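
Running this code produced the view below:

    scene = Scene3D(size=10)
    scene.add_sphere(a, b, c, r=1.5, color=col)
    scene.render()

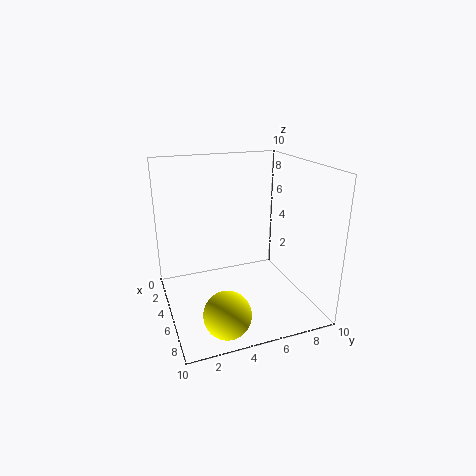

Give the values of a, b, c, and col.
a = 8.5; b = 3; c = 1.5; col = 'yellow'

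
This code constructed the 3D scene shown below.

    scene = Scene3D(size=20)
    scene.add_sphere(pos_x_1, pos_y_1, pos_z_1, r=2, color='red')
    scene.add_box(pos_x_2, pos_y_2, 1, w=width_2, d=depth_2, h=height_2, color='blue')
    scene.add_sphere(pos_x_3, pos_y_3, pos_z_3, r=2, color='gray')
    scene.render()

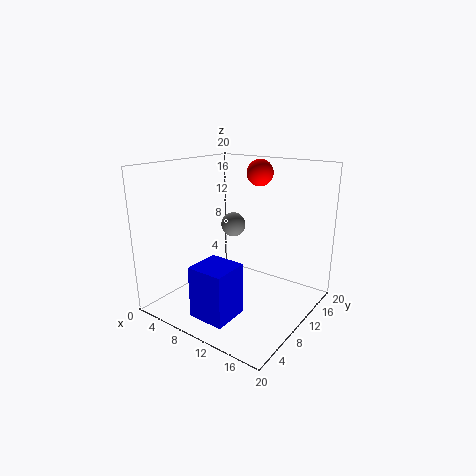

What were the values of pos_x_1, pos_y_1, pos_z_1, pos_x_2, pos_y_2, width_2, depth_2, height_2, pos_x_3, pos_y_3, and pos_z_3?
pos_x_1 = 9
pos_y_1 = 17
pos_z_1 = 18
pos_x_2 = 8
pos_y_2 = 2
width_2 = 5
depth_2 = 5
height_2 = 7
pos_x_3 = 4
pos_y_3 = 17
pos_z_3 = 9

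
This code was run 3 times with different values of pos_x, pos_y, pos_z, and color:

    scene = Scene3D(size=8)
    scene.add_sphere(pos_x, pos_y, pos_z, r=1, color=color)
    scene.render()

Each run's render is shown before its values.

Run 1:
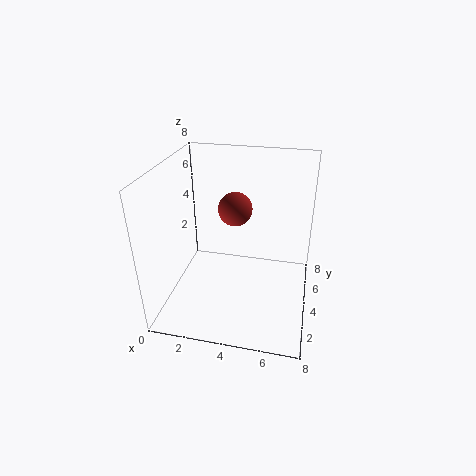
pos_x = 3.5, pos_y = 5.5, pos_z = 5, color = 'brown'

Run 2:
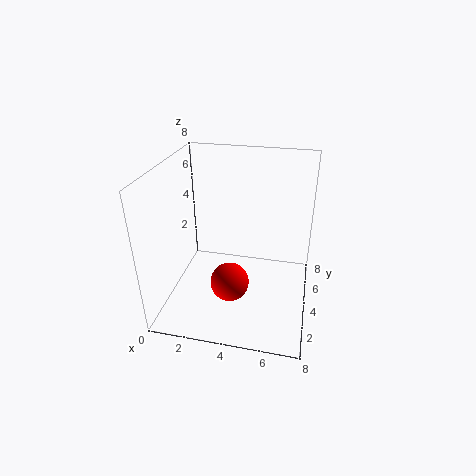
pos_x = 4, pos_y = 2, pos_z = 2.5, color = 'red'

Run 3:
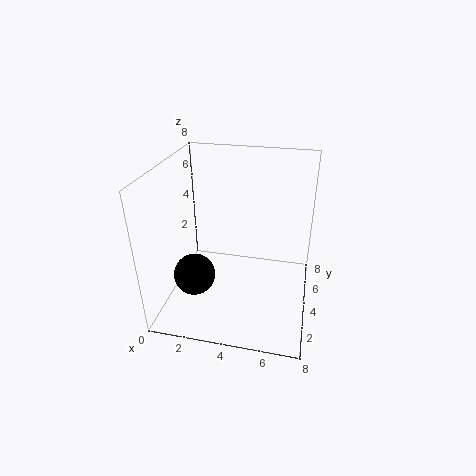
pos_x = 2.5, pos_y = 1, pos_z = 3.5, color = 'black'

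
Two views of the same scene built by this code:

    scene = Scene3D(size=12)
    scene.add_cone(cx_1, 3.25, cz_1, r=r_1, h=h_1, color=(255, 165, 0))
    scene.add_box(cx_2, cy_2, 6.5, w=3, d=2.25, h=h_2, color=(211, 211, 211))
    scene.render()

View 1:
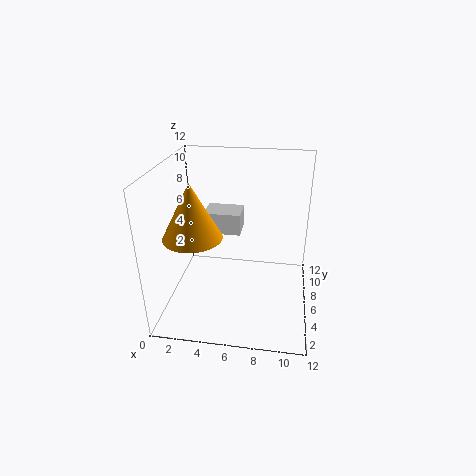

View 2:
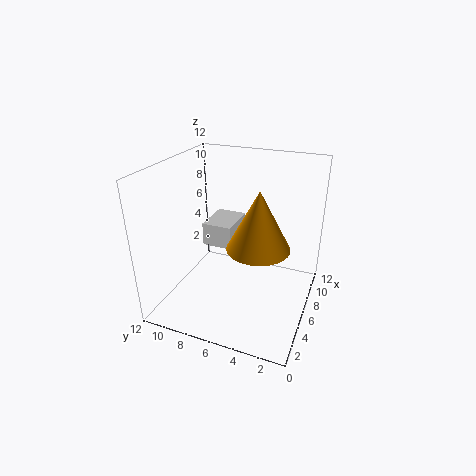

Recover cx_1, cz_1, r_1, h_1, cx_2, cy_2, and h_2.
cx_1 = 3
cz_1 = 7.25
r_1 = 2.25
h_1 = 4.25
cx_2 = 3.25
cy_2 = 5.5
h_2 = 1.75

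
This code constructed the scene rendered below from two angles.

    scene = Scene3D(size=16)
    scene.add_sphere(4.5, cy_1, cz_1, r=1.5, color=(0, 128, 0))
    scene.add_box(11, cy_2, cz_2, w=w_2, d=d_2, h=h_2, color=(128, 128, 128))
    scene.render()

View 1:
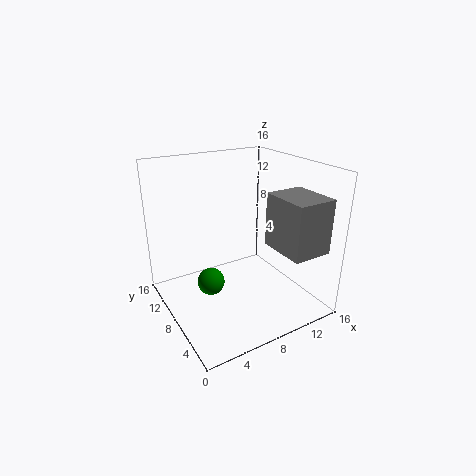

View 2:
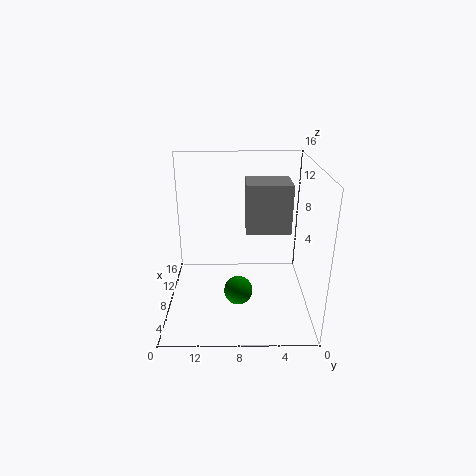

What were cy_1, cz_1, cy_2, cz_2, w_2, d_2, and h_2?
cy_1 = 8; cz_1 = 3.5; cy_2 = 1.5; cz_2 = 7; w_2 = 4.5; d_2 = 5.5; h_2 = 6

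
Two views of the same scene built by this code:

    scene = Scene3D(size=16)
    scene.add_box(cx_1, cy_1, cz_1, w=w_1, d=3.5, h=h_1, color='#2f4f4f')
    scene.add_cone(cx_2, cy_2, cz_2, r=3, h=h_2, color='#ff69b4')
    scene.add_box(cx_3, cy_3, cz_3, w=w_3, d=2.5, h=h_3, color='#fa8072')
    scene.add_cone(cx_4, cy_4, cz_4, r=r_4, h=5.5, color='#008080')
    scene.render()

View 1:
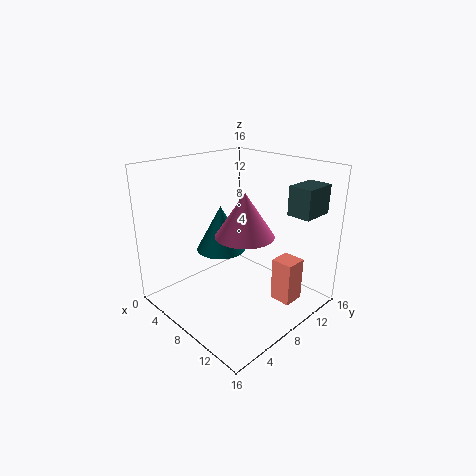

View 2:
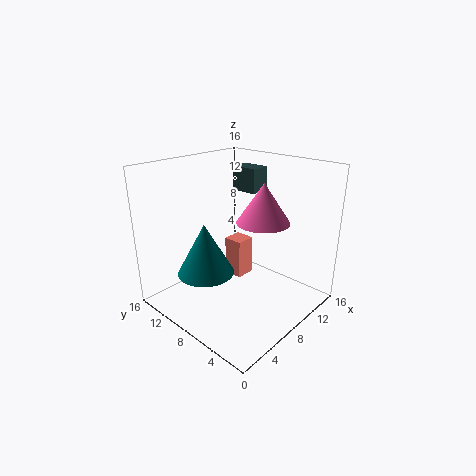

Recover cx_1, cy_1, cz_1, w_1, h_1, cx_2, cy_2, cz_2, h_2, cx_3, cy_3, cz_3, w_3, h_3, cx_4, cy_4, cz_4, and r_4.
cx_1 = 13, cy_1 = 10, cz_1 = 11.5, w_1 = 2.5, h_1 = 3, cx_2 = 10.5, cy_2 = 6.5, cz_2 = 9.5, h_2 = 4.5, cx_3 = 11, cy_3 = 10.5, cz_3 = 0.5, w_3 = 2.5, h_3 = 5, cx_4 = 4, cy_4 = 9, cz_4 = 5, r_4 = 3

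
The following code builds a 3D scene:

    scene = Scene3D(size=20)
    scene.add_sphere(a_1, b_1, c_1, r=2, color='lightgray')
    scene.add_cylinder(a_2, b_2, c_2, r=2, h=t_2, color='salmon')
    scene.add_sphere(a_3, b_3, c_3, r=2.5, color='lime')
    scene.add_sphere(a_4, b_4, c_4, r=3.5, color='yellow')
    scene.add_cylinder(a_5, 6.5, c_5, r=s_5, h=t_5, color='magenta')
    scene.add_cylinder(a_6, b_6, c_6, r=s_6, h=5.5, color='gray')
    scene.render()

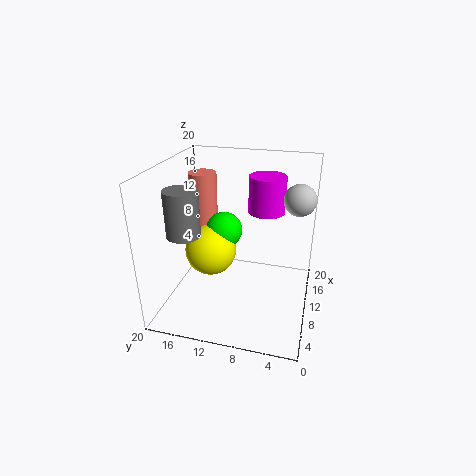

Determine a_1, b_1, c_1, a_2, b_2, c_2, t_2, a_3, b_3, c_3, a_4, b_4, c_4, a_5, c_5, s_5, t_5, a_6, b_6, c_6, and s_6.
a_1 = 9.5, b_1 = 2, c_1 = 16.5, a_2 = 13, b_2 = 16, c_2 = 9.5, t_2 = 8.5, a_3 = 10, b_3 = 12, c_3 = 11, a_4 = 8.5, b_4 = 13.5, c_4 = 8.5, a_5 = 12, c_5 = 13.5, s_5 = 2.5, t_5 = 5, a_6 = 2.5, b_6 = 14.5, c_6 = 13.5, s_6 = 2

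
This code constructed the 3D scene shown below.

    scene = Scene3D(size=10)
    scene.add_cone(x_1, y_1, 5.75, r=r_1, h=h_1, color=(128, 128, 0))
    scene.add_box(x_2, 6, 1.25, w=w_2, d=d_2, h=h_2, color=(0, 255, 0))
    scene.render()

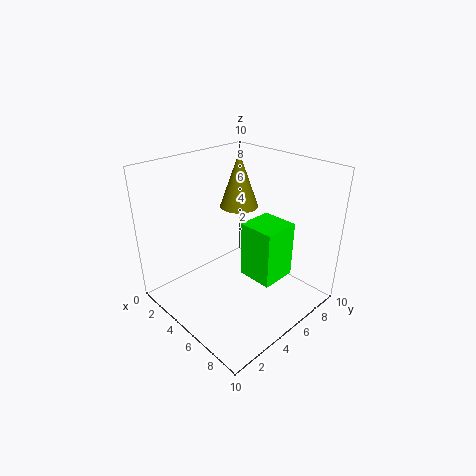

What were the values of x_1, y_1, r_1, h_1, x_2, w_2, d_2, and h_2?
x_1 = 2.25
y_1 = 7.75
r_1 = 1.5
h_1 = 4.25
x_2 = 4.25
w_2 = 2.75
d_2 = 2.75
h_2 = 4.25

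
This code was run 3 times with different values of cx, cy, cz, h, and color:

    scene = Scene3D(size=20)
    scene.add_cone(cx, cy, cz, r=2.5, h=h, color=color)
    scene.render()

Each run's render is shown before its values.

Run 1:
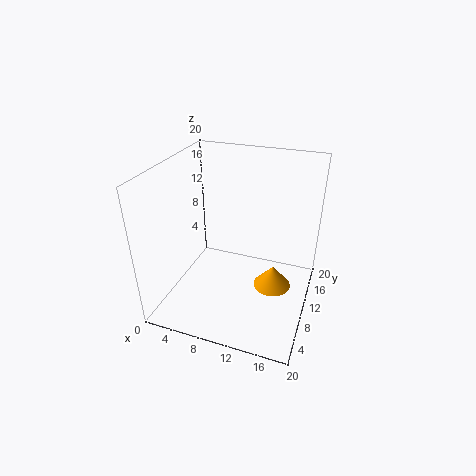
cx = 15.5; cy = 8.5; cz = 4.5; h = 3; color = 'orange'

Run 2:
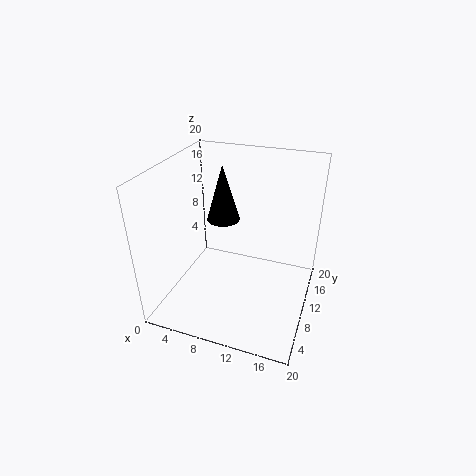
cx = 6; cy = 14.5; cz = 10; h = 8.5; color = 'black'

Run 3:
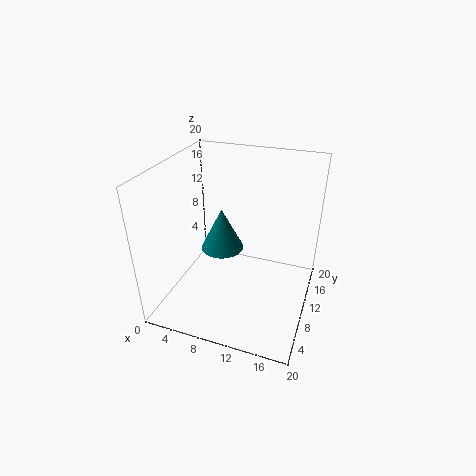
cx = 10; cy = 4.5; cz = 12; h = 5; color = 'teal'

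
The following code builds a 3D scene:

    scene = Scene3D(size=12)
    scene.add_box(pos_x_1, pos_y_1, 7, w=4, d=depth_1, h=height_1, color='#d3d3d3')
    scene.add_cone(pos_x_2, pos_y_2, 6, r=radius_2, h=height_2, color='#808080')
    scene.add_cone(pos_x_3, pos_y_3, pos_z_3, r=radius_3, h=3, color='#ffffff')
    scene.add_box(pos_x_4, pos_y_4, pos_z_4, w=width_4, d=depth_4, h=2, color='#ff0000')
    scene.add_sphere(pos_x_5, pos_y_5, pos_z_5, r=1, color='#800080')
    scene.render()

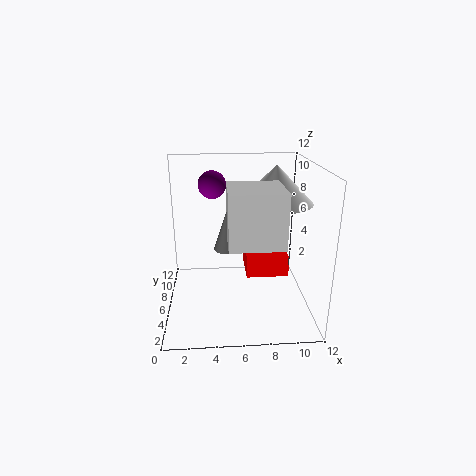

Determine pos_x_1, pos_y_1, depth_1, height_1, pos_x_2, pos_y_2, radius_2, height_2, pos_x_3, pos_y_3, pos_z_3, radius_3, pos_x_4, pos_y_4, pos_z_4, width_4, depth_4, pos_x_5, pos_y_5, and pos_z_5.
pos_x_1 = 5; pos_y_1 = 1; depth_1 = 4; height_1 = 4; pos_x_2 = 5; pos_y_2 = 4; radius_2 = 1; height_2 = 3; pos_x_3 = 9; pos_y_3 = 6; pos_z_3 = 9; radius_3 = 3; pos_x_4 = 7; pos_y_4 = 8; pos_z_4 = 1; width_4 = 4; depth_4 = 4; pos_x_5 = 4; pos_y_5 = 4; pos_z_5 = 11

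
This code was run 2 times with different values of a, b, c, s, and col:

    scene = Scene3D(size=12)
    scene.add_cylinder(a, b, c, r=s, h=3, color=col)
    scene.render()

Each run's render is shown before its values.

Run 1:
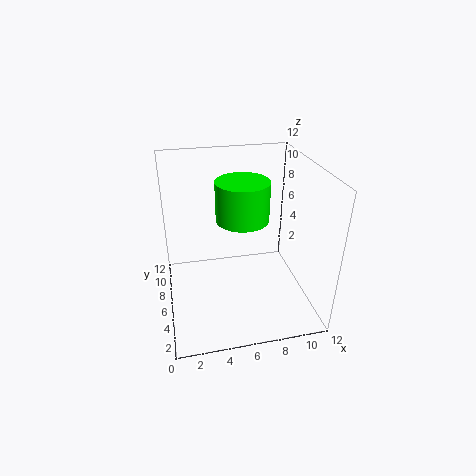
a = 6
b = 4.5
c = 8.5
s = 2
col = 'lime'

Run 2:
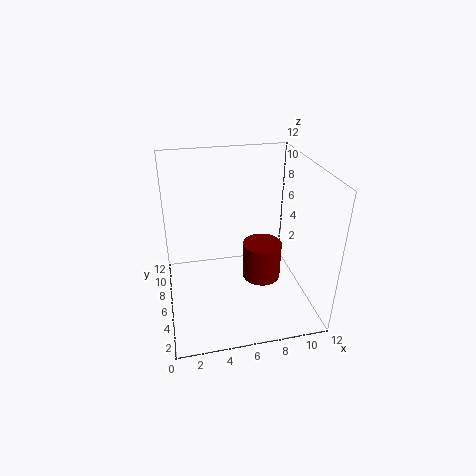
a = 7.5
b = 4
c = 3.5
s = 1.5
col = 'maroon'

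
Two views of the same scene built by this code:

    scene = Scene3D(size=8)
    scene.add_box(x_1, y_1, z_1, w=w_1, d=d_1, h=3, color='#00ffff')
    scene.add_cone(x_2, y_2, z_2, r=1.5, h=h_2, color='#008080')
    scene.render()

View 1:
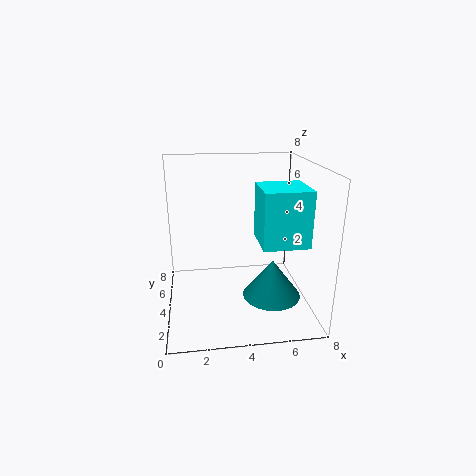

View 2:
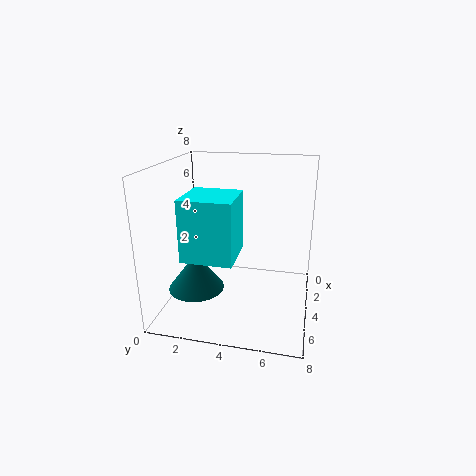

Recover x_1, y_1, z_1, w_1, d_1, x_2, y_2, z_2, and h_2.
x_1 = 5
y_1 = 2
z_1 = 4
w_1 = 2.5
d_1 = 2.5
x_2 = 5.5
y_2 = 2
z_2 = 1.5
h_2 = 2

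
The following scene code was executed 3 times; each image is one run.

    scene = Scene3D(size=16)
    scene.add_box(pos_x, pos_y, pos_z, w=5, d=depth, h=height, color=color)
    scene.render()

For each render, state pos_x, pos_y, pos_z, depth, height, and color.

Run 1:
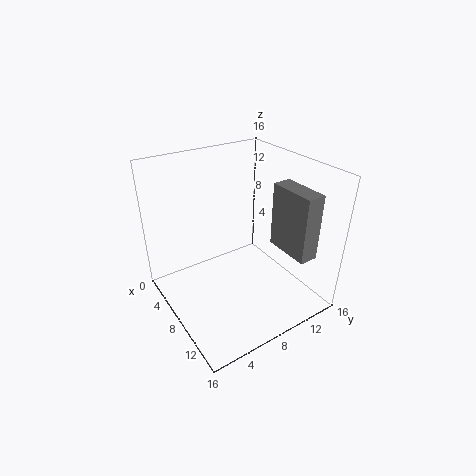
pos_x = 10, pos_y = 11, pos_z = 7.5, depth = 2, height = 7, color = 'gray'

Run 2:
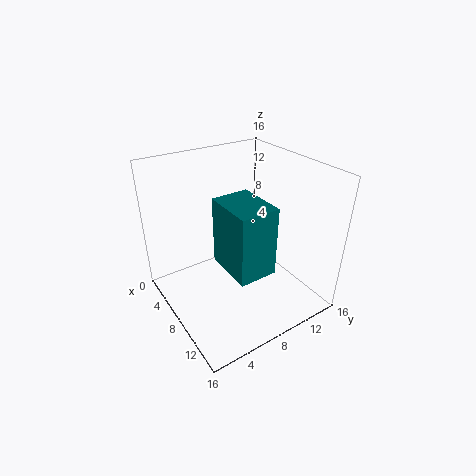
pos_x = 9.75, pos_y = 4, pos_z = 7.75, depth = 3.75, height = 6.75, color = 'teal'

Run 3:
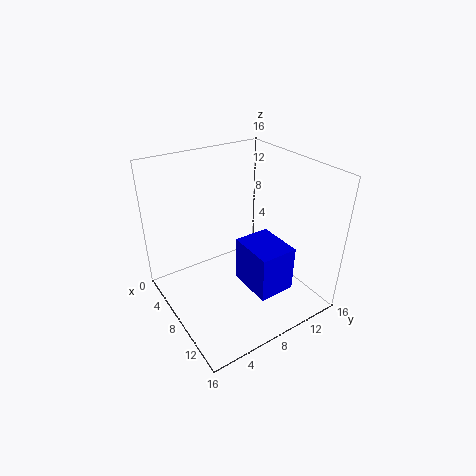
pos_x = 8.75, pos_y = 7.25, pos_z = 3.5, depth = 4, height = 5, color = 'blue'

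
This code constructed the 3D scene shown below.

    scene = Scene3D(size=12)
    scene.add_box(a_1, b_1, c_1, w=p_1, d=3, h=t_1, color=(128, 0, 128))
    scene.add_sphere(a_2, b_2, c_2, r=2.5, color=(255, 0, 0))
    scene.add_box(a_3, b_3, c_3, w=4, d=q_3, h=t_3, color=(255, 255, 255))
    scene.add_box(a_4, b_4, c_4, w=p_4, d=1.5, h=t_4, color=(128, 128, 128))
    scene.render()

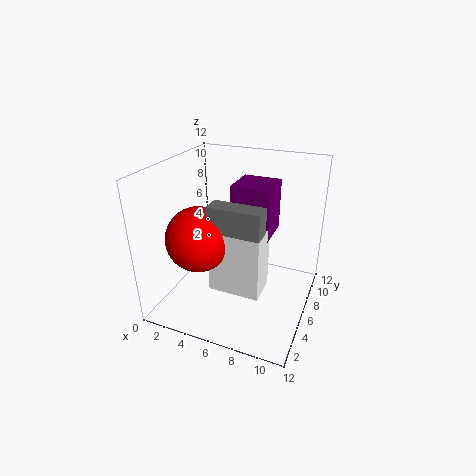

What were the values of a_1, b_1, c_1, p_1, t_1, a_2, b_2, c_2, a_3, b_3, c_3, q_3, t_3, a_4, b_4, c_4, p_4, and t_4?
a_1 = 6; b_1 = 4.5; c_1 = 7; p_1 = 3; t_1 = 4; a_2 = 4; b_2 = 3; c_2 = 7; a_3 = 5; b_3 = 2.5; c_3 = 3; q_3 = 2.5; t_3 = 5; a_4 = 5; b_4 = 2.5; c_4 = 8; p_4 = 4; t_4 = 2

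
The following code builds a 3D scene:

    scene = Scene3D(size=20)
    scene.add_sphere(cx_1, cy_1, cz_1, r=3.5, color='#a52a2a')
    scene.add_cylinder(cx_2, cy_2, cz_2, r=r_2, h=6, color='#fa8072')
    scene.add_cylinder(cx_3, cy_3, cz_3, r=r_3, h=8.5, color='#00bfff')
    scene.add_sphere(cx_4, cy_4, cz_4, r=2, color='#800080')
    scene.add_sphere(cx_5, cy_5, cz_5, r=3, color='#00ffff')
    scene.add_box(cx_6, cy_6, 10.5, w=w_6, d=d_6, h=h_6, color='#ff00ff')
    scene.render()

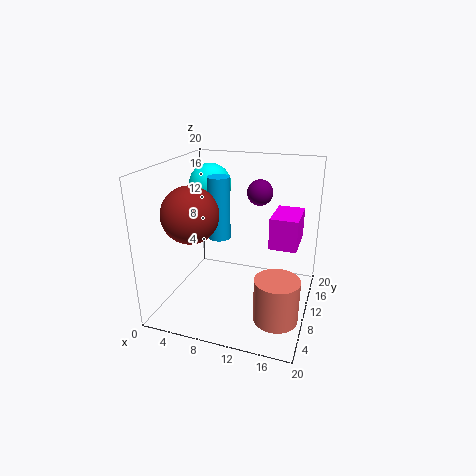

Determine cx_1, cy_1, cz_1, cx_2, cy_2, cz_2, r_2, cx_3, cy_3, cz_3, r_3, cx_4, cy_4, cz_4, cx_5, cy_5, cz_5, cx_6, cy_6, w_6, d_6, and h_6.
cx_1 = 6; cy_1 = 4; cz_1 = 15; cx_2 = 16.5; cy_2 = 6.5; cz_2 = 0.5; r_2 = 3; cx_3 = 7.5; cy_3 = 9.5; cz_3 = 10; r_3 = 1.5; cx_4 = 11; cy_4 = 17.5; cz_4 = 14.5; cx_5 = 5; cy_5 = 12.5; cz_5 = 16.5; cx_6 = 15; cy_6 = 7; w_6 = 3.5; d_6 = 5.5; h_6 = 4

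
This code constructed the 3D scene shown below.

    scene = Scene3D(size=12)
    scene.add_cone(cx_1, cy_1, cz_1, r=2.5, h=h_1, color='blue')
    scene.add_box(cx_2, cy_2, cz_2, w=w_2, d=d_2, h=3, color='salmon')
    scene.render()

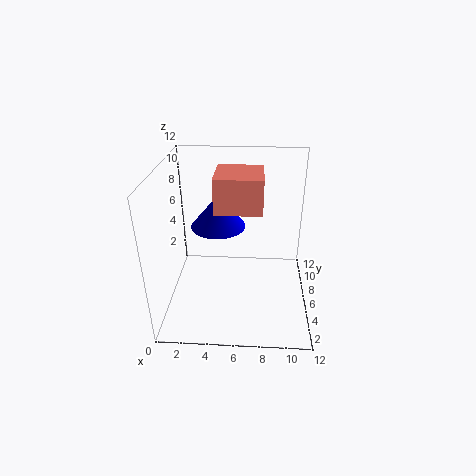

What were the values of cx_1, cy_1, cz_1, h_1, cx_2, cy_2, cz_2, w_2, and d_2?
cx_1 = 4; cy_1 = 9; cz_1 = 5.5; h_1 = 3; cx_2 = 4; cy_2 = 6; cz_2 = 8; w_2 = 4; d_2 = 4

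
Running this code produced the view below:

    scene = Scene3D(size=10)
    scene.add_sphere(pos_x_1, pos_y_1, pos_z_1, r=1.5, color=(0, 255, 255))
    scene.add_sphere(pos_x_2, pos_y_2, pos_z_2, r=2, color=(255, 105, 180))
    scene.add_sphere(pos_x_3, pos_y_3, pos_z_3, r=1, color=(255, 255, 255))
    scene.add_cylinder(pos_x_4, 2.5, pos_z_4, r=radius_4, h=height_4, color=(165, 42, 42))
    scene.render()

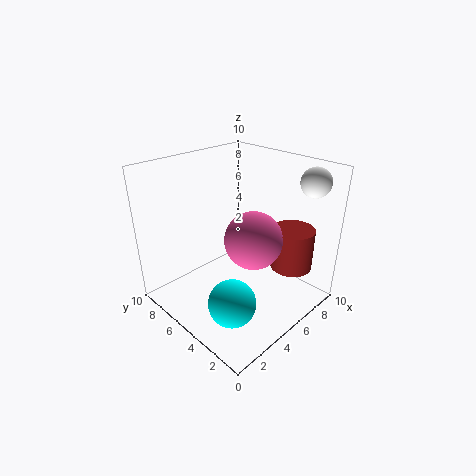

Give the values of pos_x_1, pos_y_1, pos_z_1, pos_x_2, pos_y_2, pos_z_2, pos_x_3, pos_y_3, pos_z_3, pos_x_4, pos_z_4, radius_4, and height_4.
pos_x_1 = 2
pos_y_1 = 2.5
pos_z_1 = 2.5
pos_x_2 = 5.5
pos_y_2 = 4
pos_z_2 = 5
pos_x_3 = 8.5
pos_y_3 = 1.5
pos_z_3 = 9
pos_x_4 = 8
pos_z_4 = 2.5
radius_4 = 1.5
height_4 = 3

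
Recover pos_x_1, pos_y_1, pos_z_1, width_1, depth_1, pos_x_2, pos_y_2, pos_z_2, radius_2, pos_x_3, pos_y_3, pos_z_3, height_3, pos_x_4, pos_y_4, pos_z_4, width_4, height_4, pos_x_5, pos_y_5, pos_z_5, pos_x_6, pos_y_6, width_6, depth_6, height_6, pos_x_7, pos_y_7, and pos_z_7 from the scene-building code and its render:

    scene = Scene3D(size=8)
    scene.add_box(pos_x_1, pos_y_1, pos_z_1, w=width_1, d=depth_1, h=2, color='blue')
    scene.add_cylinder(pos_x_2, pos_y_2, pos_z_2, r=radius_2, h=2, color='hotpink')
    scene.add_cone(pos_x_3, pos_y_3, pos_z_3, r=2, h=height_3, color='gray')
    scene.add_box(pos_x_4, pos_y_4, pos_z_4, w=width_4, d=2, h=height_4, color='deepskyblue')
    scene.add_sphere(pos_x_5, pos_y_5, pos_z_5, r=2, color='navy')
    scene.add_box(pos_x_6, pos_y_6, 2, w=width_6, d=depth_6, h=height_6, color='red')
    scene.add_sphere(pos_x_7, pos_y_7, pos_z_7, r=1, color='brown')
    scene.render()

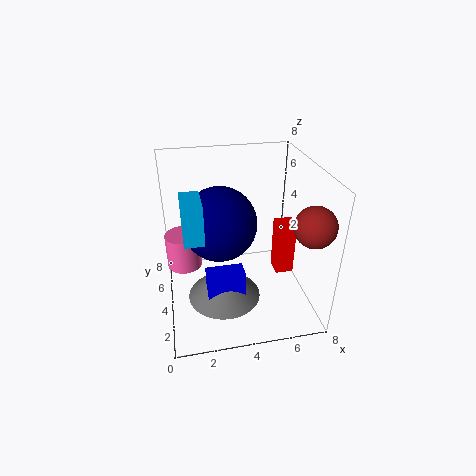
pos_x_1 = 2, pos_y_1 = 2, pos_z_1 = 1, width_1 = 2, depth_1 = 1, pos_x_2 = 1, pos_y_2 = 5, pos_z_2 = 2, radius_2 = 1, pos_x_3 = 3, pos_y_3 = 3, pos_z_3 = 1, height_3 = 2, pos_x_4 = 1, pos_y_4 = 2, pos_z_4 = 5, width_4 = 1, height_4 = 2, pos_x_5 = 3, pos_y_5 = 4, pos_z_5 = 5, pos_x_6 = 6, pos_y_6 = 3, width_6 = 1, depth_6 = 1, height_6 = 3, pos_x_7 = 7, pos_y_7 = 1, pos_z_7 = 6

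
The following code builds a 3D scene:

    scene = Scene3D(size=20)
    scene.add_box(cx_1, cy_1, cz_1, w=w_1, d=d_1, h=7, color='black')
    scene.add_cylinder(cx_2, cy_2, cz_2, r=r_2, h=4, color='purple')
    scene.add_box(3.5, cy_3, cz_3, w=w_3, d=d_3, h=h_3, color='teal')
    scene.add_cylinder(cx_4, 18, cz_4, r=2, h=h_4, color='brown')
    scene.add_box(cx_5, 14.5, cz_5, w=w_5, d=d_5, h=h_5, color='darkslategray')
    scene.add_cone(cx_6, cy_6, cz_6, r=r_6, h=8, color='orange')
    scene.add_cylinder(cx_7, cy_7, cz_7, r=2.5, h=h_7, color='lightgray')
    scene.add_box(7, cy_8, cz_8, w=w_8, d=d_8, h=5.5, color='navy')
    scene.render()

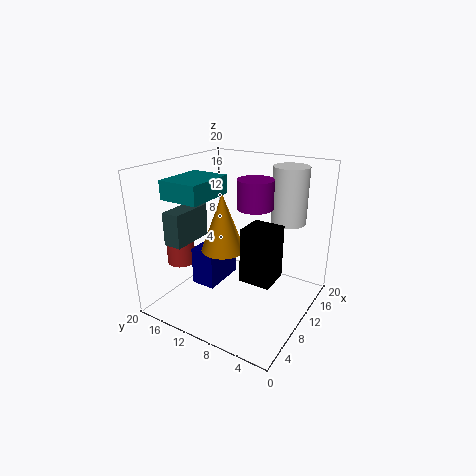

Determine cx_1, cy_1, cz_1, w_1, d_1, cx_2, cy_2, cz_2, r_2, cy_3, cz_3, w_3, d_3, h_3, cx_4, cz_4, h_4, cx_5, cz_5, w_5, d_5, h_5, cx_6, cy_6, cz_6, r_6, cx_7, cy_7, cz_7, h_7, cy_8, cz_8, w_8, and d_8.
cx_1 = 5.5, cy_1 = 3, cz_1 = 6.5, w_1 = 4, d_1 = 4, cx_2 = 12, cy_2 = 8.5, cz_2 = 14, r_2 = 2.5, cy_3 = 12, cz_3 = 16, w_3 = 7, d_3 = 5.5, h_3 = 2.5, cx_4 = 7, cz_4 = 5.5, h_4 = 5.5, cx_5 = 3, cz_5 = 10, w_5 = 6, d_5 = 2.5, h_5 = 4.5, cx_6 = 8.5, cy_6 = 11.5, cz_6 = 8.5, r_6 = 3, cx_7 = 15.5, cy_7 = 5, cz_7 = 11.5, h_7 = 8, cy_8 = 12.5, cz_8 = 2.5, w_8 = 6.5, d_8 = 3.5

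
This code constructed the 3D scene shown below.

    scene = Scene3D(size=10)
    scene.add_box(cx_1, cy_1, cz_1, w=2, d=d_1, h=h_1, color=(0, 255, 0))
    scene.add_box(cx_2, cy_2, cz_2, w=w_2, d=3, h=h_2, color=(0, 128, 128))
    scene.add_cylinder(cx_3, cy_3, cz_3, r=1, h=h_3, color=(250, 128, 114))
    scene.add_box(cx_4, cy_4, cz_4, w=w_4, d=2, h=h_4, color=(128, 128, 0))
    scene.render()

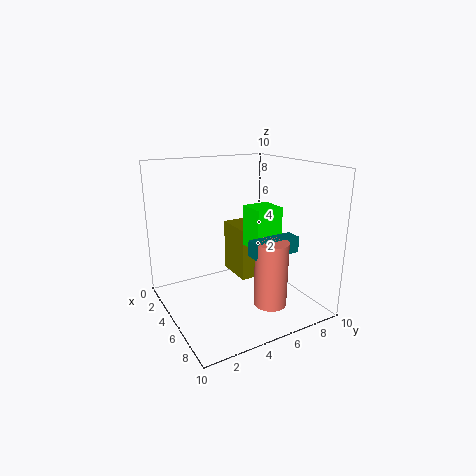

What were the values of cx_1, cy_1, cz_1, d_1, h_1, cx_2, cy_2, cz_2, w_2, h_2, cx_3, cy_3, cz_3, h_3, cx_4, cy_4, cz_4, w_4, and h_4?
cx_1 = 4; cy_1 = 6; cz_1 = 4; d_1 = 2; h_1 = 3; cx_2 = 8; cy_2 = 4; cz_2 = 5; w_2 = 1; h_2 = 1; cx_3 = 9; cy_3 = 5; cz_3 = 2; h_3 = 4; cx_4 = 1; cy_4 = 6; cz_4 = 1; w_4 = 3; h_4 = 4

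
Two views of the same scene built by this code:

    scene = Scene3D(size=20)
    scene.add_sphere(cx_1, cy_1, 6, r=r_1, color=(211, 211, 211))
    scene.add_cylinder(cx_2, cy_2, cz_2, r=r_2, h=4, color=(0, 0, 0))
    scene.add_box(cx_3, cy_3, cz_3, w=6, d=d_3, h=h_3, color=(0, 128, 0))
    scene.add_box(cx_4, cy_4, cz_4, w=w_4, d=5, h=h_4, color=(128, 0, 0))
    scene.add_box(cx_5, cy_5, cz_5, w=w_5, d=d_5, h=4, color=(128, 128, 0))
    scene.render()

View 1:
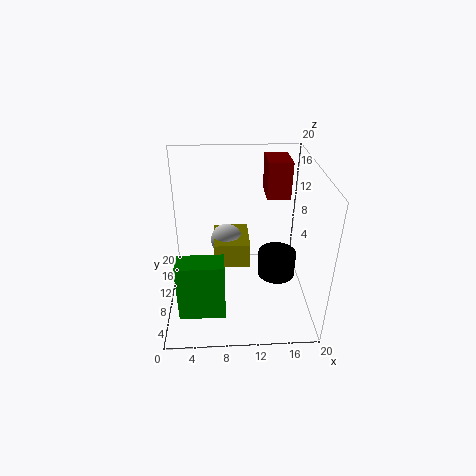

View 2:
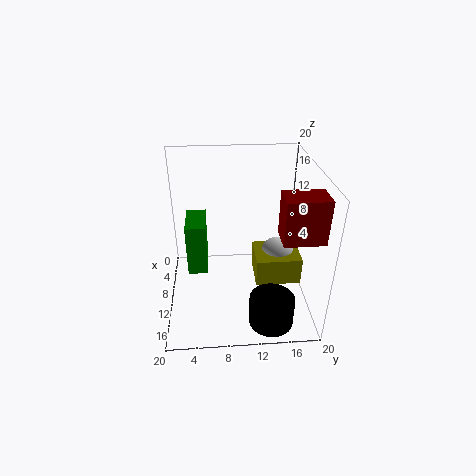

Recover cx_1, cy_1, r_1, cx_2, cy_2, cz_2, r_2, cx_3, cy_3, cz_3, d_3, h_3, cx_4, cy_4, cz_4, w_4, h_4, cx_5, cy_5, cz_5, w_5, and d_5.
cx_1 = 8.5, cy_1 = 16, r_1 = 2.5, cx_2 = 16.5, cy_2 = 14, cz_2 = 0.5, r_2 = 3, cx_3 = 2, cy_3 = 2.5, cz_3 = 2.5, d_3 = 3, h_3 = 8, cx_4 = 14.5, cy_4 = 14.5, cz_4 = 13.5, w_4 = 3.5, h_4 = 5.5, cx_5 = 6.5, cy_5 = 12.5, cz_5 = 3, w_5 = 5.5, d_5 = 6.5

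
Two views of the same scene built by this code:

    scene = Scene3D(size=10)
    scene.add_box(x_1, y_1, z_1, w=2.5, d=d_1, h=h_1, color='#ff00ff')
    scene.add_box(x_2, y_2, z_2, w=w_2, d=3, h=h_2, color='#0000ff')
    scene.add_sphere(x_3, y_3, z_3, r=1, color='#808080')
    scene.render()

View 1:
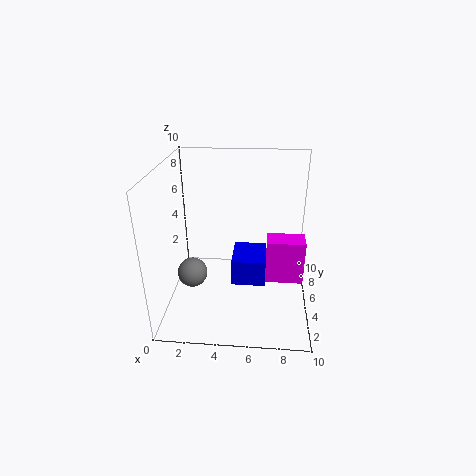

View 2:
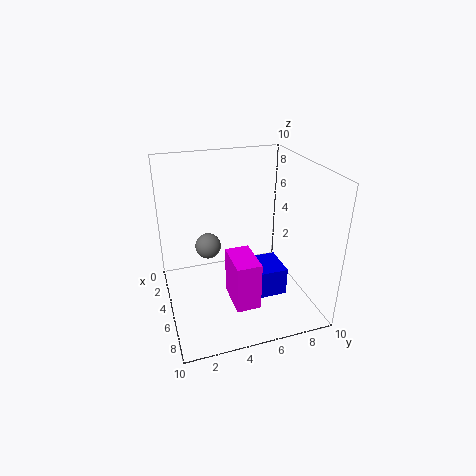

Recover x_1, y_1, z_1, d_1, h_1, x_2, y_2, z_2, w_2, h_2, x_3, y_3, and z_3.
x_1 = 7
y_1 = 3.5
z_1 = 2.5
d_1 = 1.5
h_1 = 3
x_2 = 4.5
y_2 = 5
z_2 = 1
w_2 = 2.5
h_2 = 2
x_3 = 2
y_3 = 3.5
z_3 = 3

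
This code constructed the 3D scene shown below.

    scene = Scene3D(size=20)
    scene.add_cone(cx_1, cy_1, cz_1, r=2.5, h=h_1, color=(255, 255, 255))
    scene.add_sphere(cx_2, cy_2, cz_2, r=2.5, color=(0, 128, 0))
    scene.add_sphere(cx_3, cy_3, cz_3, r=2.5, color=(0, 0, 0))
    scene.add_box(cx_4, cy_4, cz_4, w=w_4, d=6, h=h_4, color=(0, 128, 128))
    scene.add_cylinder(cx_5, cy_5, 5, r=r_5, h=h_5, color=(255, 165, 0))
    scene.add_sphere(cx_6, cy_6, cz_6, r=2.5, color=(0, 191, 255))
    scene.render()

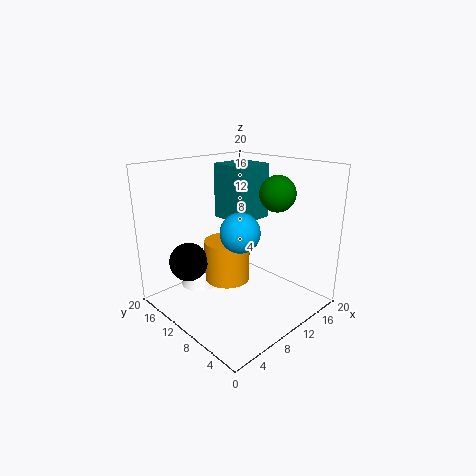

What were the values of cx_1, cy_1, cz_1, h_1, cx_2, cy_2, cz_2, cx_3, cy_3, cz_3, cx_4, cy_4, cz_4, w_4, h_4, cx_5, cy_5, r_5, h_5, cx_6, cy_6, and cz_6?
cx_1 = 5
cy_1 = 12.5
cz_1 = 4
h_1 = 4
cx_2 = 14.5
cy_2 = 7
cz_2 = 16
cx_3 = 3
cy_3 = 12
cz_3 = 8
cx_4 = 13
cy_4 = 12.5
cz_4 = 10.5
w_4 = 6
h_4 = 8.5
cx_5 = 7.5
cy_5 = 9.5
r_5 = 3
h_5 = 5.5
cx_6 = 7
cy_6 = 6.5
cz_6 = 12.5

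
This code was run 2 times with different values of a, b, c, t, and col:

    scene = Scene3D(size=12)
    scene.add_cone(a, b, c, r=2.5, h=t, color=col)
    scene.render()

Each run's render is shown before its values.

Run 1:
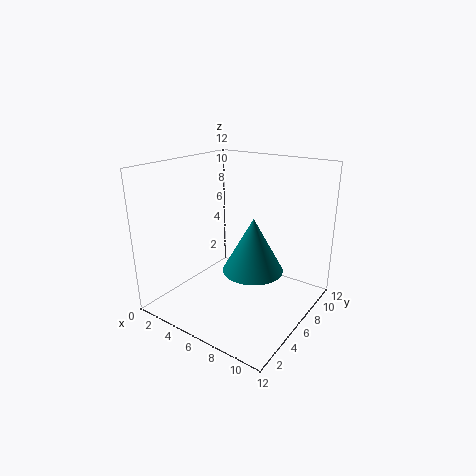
a = 7.5
b = 6
c = 3.5
t = 4.5
col = 'teal'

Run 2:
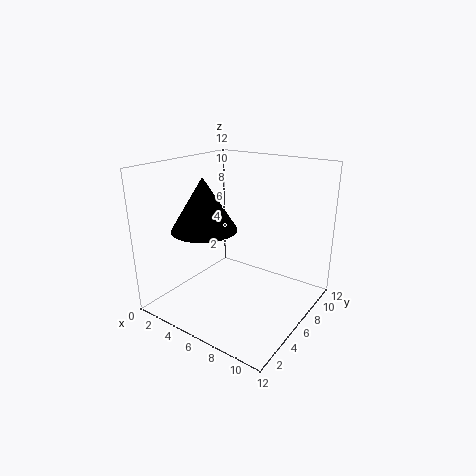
a = 5
b = 3
c = 7.5
t = 4
col = 'black'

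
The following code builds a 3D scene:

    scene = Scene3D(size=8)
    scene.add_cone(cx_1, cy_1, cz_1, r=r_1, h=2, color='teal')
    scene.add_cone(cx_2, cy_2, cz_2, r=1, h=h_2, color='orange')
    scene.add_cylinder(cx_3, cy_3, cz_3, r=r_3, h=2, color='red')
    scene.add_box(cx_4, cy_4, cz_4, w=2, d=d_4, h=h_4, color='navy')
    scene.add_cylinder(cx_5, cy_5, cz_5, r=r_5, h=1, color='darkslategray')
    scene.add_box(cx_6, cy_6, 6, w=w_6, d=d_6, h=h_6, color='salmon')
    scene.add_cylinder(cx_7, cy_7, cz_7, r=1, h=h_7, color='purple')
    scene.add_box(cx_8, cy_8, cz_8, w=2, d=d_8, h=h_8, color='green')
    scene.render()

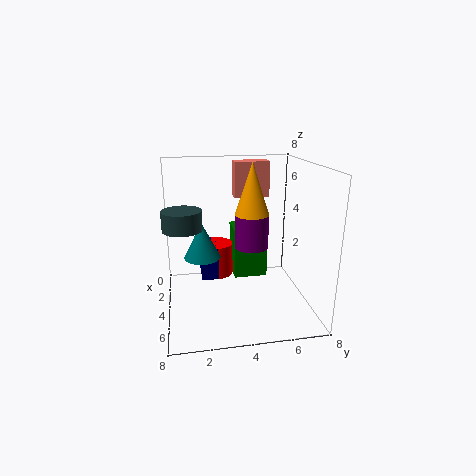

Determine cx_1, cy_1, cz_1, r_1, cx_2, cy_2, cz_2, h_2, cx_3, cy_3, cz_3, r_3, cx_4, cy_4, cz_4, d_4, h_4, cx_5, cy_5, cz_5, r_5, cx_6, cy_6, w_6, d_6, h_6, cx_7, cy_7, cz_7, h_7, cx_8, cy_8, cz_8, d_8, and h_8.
cx_1 = 4, cy_1 = 2, cz_1 = 3, r_1 = 1, cx_2 = 3, cy_2 = 5, cz_2 = 5, h_2 = 3, cx_3 = 2, cy_3 = 3, cz_3 = 1, r_3 = 1, cx_4 = 1, cy_4 = 2, cz_4 = 1, d_4 = 1, h_4 = 2, cx_5 = 5, cy_5 = 1, cz_5 = 5, r_5 = 1, cx_6 = 2, cy_6 = 4, w_6 = 1, d_6 = 2, h_6 = 2, cx_7 = 3, cy_7 = 5, cz_7 = 3, h_7 = 2, cx_8 = 1, cy_8 = 4, cz_8 = 1, d_8 = 2, h_8 = 3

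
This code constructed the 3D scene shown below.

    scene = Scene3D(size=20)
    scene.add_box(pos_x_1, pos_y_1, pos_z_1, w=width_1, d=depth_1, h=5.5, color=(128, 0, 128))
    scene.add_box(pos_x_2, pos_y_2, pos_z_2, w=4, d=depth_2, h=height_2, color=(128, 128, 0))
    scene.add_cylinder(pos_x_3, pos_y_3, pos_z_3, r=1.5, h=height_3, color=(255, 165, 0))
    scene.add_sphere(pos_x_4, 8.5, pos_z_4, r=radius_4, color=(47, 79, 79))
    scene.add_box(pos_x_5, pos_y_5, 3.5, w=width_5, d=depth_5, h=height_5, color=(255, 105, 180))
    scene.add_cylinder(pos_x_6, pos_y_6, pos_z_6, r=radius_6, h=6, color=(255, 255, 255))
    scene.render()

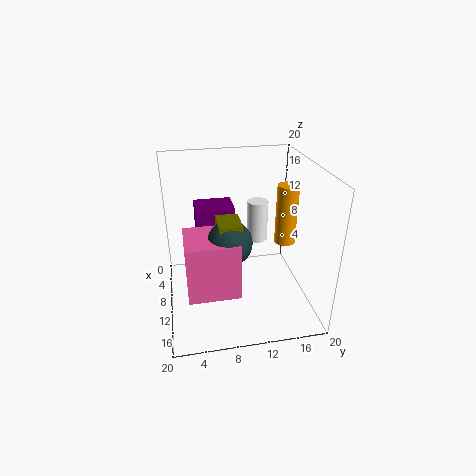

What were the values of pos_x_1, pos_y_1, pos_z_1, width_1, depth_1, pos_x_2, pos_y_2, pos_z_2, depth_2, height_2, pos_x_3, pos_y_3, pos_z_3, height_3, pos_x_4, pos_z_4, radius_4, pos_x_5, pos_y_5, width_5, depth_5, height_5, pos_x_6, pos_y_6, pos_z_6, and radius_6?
pos_x_1 = 3.5; pos_y_1 = 4.5; pos_z_1 = 8; width_1 = 4.5; depth_1 = 5.5; pos_x_2 = 9.5; pos_y_2 = 7; pos_z_2 = 8.5; depth_2 = 3; height_2 = 5; pos_x_3 = 9.5; pos_y_3 = 17; pos_z_3 = 8.5; height_3 = 8.5; pos_x_4 = 12; pos_z_4 = 10.5; radius_4 = 3; pos_x_5 = 8.5; pos_y_5 = 2.5; width_5 = 6.5; depth_5 = 7; height_5 = 8; pos_x_6 = 7; pos_y_6 = 13.5; pos_z_6 = 8; radius_6 = 1.5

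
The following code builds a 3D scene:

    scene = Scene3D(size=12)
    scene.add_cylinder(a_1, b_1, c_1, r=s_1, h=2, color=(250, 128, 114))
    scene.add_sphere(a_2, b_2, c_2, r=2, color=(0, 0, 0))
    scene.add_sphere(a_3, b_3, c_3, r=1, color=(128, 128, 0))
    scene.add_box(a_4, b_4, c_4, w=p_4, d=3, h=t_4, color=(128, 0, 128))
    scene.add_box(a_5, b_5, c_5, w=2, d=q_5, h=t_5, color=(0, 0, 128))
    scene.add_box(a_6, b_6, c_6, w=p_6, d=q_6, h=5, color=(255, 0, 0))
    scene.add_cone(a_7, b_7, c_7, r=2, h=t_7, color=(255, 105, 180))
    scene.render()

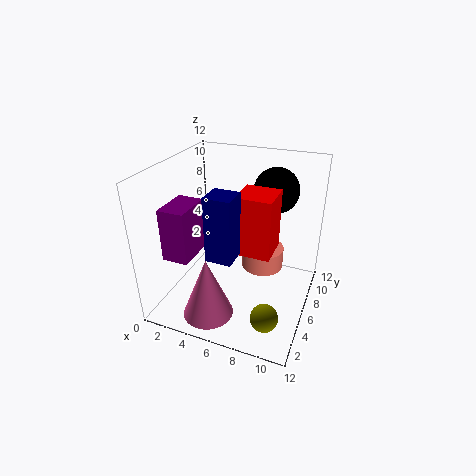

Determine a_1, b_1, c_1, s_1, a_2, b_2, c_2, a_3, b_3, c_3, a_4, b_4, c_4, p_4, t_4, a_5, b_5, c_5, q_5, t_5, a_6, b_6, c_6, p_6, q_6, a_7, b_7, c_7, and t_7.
a_1 = 7
b_1 = 10
c_1 = 1
s_1 = 2
a_2 = 8
b_2 = 10
c_2 = 9
a_3 = 10
b_3 = 1
c_3 = 3
a_4 = 2
b_4 = 1
c_4 = 6
p_4 = 2
t_4 = 4
a_5 = 5
b_5 = 2
c_5 = 6
q_5 = 2
t_5 = 5
a_6 = 6
b_6 = 5
c_6 = 5
p_6 = 3
q_6 = 3
a_7 = 5
b_7 = 2
c_7 = 1
t_7 = 5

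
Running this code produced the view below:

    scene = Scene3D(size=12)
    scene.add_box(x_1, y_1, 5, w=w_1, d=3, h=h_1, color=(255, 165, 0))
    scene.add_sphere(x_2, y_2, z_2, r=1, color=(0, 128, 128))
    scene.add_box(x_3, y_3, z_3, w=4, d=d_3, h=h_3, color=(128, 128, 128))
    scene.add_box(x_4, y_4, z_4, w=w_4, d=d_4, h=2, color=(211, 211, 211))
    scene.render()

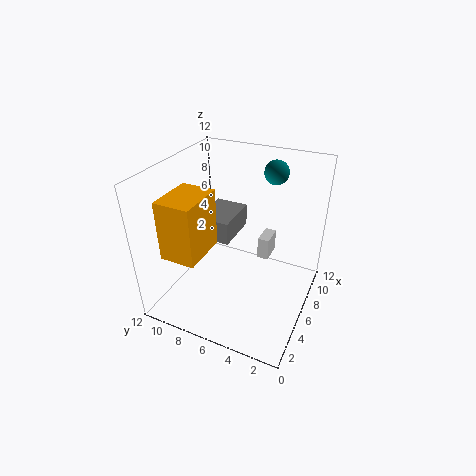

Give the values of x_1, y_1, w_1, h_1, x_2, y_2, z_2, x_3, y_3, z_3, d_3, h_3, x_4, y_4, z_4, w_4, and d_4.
x_1 = 2, y_1 = 8, w_1 = 4, h_1 = 5, x_2 = 9, y_2 = 4, z_2 = 11, x_3 = 6, y_3 = 7, z_3 = 5, d_3 = 3, h_3 = 2, x_4 = 8, y_4 = 4, z_4 = 3, w_4 = 2, d_4 = 1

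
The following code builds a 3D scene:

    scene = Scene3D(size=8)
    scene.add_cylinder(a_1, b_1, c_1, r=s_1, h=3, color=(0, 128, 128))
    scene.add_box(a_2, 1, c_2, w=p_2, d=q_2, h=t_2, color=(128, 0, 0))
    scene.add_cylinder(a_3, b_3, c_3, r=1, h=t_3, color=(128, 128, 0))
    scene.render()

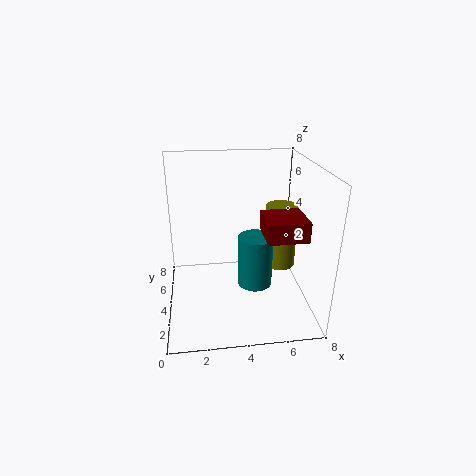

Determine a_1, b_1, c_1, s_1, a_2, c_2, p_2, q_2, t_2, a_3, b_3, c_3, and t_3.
a_1 = 5; b_1 = 4; c_1 = 1; s_1 = 1; a_2 = 5; c_2 = 5; p_2 = 2; q_2 = 2; t_2 = 1; a_3 = 7; b_3 = 6; c_3 = 1; t_3 = 4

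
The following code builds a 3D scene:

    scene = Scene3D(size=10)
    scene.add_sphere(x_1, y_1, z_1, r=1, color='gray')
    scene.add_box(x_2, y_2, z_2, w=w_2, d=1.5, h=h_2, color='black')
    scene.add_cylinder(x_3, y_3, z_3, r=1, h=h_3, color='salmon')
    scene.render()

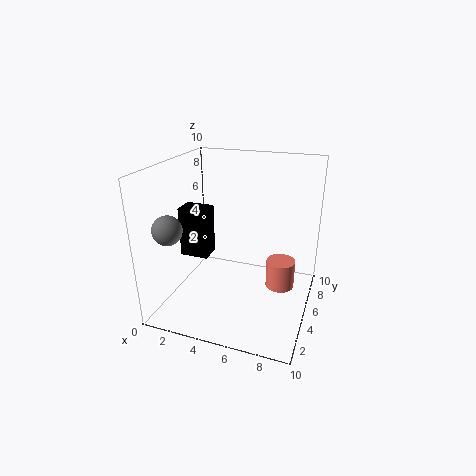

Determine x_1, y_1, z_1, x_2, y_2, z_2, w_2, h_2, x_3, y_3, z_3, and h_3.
x_1 = 1; y_1 = 2.5; z_1 = 6; x_2 = 1; y_2 = 4; z_2 = 3.5; w_2 = 2; h_2 = 3.5; x_3 = 8; y_3 = 5.5; z_3 = 1.5; h_3 = 2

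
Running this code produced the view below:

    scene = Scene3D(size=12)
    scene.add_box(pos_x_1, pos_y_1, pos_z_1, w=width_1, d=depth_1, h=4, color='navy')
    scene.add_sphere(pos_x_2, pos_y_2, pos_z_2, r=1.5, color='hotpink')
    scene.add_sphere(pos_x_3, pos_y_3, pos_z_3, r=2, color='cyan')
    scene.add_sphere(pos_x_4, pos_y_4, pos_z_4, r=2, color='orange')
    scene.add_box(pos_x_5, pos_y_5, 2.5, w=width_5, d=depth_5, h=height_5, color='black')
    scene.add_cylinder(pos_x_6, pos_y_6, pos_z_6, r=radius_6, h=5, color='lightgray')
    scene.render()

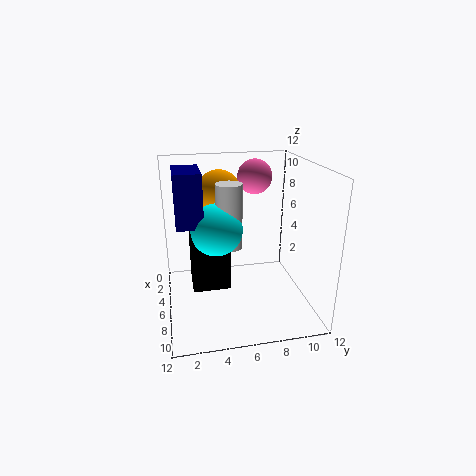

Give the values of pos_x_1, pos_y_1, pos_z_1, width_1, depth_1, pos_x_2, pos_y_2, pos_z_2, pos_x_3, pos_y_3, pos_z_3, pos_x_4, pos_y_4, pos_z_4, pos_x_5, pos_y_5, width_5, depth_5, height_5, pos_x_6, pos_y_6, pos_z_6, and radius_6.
pos_x_1 = 5
pos_y_1 = 1
pos_z_1 = 8
width_1 = 3.5
depth_1 = 2
pos_x_2 = 3.5
pos_y_2 = 8
pos_z_2 = 10.5
pos_x_3 = 7.5
pos_y_3 = 4
pos_z_3 = 7.5
pos_x_4 = 2.5
pos_y_4 = 5
pos_z_4 = 9
pos_x_5 = 5.5
pos_y_5 = 2
width_5 = 2.5
depth_5 = 3
height_5 = 5
pos_x_6 = 7.5
pos_y_6 = 5
pos_z_6 = 6
radius_6 = 1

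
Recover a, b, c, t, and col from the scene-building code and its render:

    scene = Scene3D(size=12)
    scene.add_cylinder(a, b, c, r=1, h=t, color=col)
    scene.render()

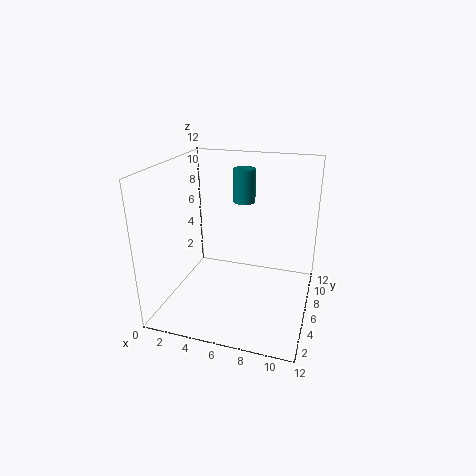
a = 5.5, b = 9.5, c = 8, t = 3, col = 'teal'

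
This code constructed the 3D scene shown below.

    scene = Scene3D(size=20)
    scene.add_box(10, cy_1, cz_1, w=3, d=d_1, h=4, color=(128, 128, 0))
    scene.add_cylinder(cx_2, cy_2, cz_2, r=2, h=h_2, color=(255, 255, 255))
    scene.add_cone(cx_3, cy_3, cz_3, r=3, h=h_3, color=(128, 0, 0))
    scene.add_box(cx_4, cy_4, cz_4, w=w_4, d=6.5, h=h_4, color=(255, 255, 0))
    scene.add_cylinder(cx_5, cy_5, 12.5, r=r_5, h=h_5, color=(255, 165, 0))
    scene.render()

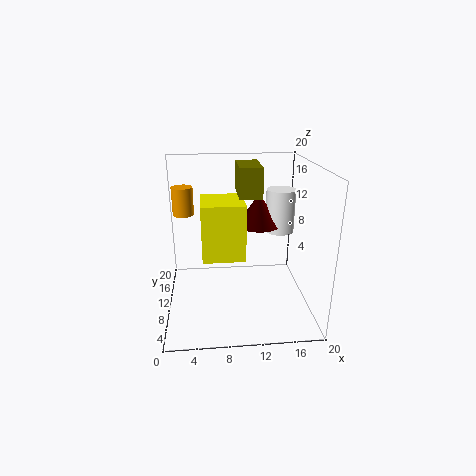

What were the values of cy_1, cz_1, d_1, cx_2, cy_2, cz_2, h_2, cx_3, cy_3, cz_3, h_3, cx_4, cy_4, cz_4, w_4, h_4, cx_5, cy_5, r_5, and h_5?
cy_1 = 8; cz_1 = 16; d_1 = 6; cx_2 = 16; cy_2 = 11; cz_2 = 10.5; h_2 = 6; cx_3 = 13; cy_3 = 11; cz_3 = 11.5; h_3 = 4.5; cx_4 = 5; cy_4 = 8.5; cz_4 = 7; w_4 = 6; h_4 = 8; cx_5 = 2.5; cy_5 = 13.5; r_5 = 1.5; h_5 = 4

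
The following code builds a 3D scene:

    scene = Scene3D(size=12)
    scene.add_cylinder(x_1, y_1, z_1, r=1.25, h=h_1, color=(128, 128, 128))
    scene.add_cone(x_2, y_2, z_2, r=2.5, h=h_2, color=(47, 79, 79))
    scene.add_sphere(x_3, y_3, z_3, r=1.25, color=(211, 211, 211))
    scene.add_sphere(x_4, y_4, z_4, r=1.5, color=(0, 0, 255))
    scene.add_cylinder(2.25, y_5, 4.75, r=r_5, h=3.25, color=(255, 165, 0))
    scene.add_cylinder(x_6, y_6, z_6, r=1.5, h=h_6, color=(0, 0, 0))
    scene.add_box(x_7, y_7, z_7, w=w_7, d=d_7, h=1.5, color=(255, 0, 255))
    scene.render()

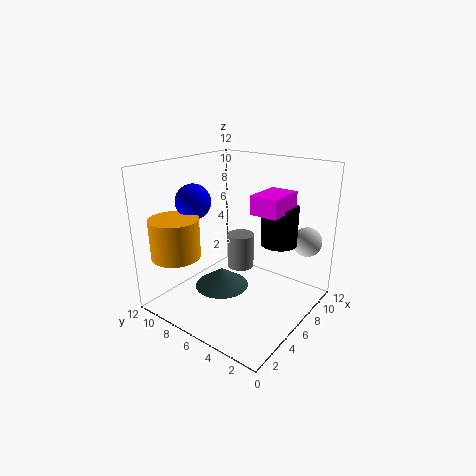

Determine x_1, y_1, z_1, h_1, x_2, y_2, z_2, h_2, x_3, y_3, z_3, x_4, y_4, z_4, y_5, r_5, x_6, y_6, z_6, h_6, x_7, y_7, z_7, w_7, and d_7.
x_1 = 8.75
y_1 = 7.75
z_1 = 1.75
h_1 = 3.25
x_2 = 6.75
y_2 = 8.5
z_2 = 0.25
h_2 = 1.75
x_3 = 9.75
y_3 = 1.5
z_3 = 5.5
x_4 = 4.75
y_4 = 9.75
z_4 = 8.75
y_5 = 9.5
r_5 = 2
x_6 = 8
y_6 = 3.25
z_6 = 5.5
h_6 = 3.25
x_7 = 5.5
y_7 = 2.25
z_7 = 8.5
w_7 = 3.25
d_7 = 2.25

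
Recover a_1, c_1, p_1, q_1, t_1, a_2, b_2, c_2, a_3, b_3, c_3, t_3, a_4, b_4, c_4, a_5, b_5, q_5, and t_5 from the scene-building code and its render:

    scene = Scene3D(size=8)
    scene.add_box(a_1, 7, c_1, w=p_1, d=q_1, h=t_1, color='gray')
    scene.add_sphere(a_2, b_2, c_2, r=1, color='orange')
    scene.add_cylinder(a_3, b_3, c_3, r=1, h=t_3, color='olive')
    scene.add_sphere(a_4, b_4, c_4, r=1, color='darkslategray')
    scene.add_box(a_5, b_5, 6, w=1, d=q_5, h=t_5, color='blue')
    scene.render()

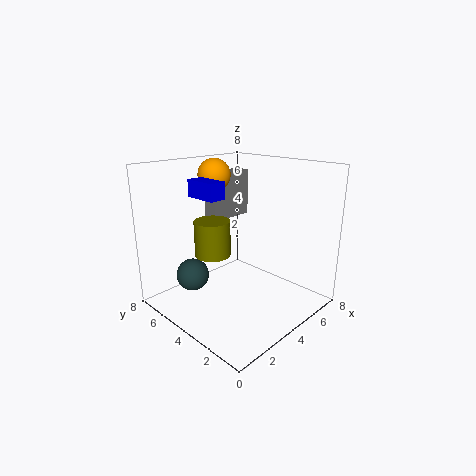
a_1 = 5
c_1 = 4
p_1 = 3
q_1 = 1
t_1 = 3
a_2 = 5
b_2 = 7
c_2 = 7
a_3 = 3
b_3 = 5
c_3 = 3
t_3 = 2
a_4 = 3
b_4 = 7
c_4 = 1
a_5 = 3
b_5 = 5
q_5 = 2
t_5 = 1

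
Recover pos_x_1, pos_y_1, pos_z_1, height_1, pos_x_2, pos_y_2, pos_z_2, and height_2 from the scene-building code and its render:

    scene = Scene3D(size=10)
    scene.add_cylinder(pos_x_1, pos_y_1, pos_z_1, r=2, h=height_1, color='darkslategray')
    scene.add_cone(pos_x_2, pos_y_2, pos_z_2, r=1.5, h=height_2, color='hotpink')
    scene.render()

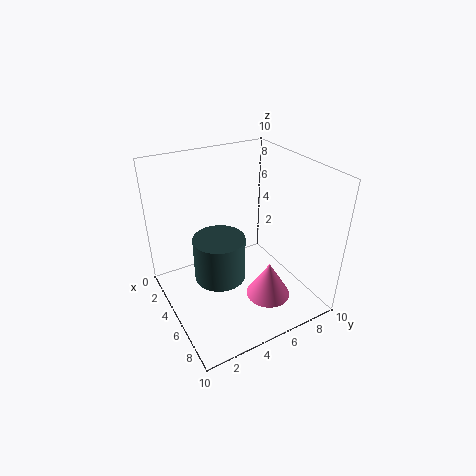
pos_x_1 = 3, pos_y_1 = 4.5, pos_z_1 = 0.5, height_1 = 3.5, pos_x_2 = 7.5, pos_y_2 = 6, pos_z_2 = 1.5, height_2 = 2.5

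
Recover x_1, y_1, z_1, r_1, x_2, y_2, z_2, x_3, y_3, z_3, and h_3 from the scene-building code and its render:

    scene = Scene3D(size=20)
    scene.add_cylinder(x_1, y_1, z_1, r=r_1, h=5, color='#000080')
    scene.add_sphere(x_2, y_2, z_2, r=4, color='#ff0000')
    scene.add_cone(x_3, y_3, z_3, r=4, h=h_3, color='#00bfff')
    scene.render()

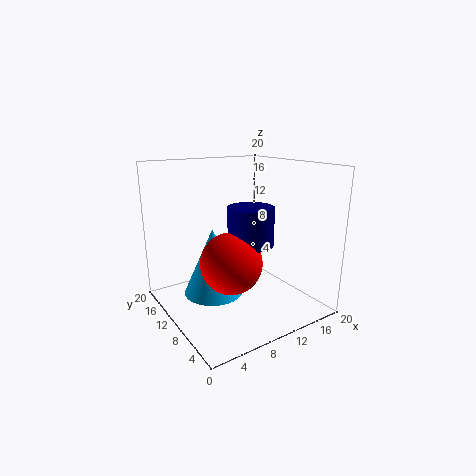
x_1 = 10, y_1 = 7, z_1 = 10, r_1 = 3, x_2 = 7, y_2 = 7, z_2 = 8, x_3 = 6, y_3 = 10, z_3 = 3, h_3 = 9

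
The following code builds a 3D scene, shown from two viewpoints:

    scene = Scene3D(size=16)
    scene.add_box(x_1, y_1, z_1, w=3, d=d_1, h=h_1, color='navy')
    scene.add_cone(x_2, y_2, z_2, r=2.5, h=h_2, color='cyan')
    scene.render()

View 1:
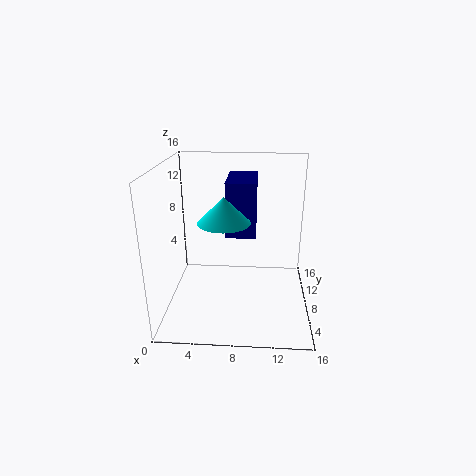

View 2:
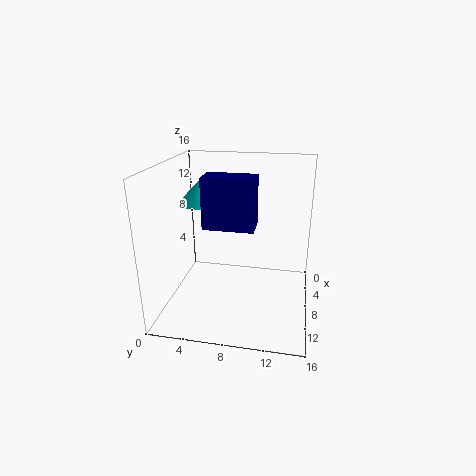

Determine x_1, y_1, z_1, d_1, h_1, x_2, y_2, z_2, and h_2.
x_1 = 7, y_1 = 4.5, z_1 = 9.5, d_1 = 5.5, h_1 = 5.5, x_2 = 7, y_2 = 3.5, z_2 = 11.5, h_2 = 2.5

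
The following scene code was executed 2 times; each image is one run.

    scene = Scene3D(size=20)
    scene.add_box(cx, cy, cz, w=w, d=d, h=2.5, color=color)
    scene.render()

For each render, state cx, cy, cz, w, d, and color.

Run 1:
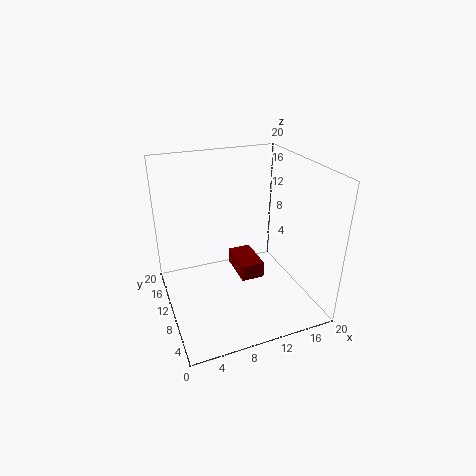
cx = 11; cy = 10.5; cz = 2; w = 3.5; d = 6; color = 'maroon'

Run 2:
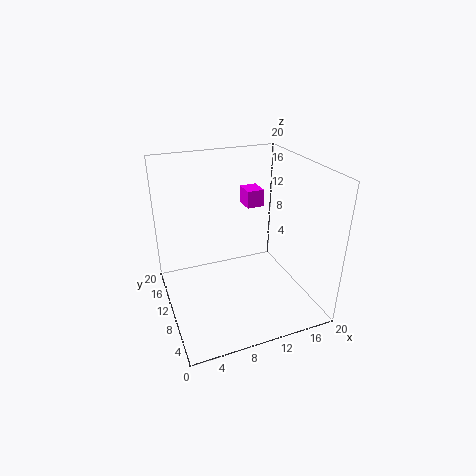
cx = 12.5; cy = 12.5; cz = 13; w = 2.5; d = 3; color = 'magenta'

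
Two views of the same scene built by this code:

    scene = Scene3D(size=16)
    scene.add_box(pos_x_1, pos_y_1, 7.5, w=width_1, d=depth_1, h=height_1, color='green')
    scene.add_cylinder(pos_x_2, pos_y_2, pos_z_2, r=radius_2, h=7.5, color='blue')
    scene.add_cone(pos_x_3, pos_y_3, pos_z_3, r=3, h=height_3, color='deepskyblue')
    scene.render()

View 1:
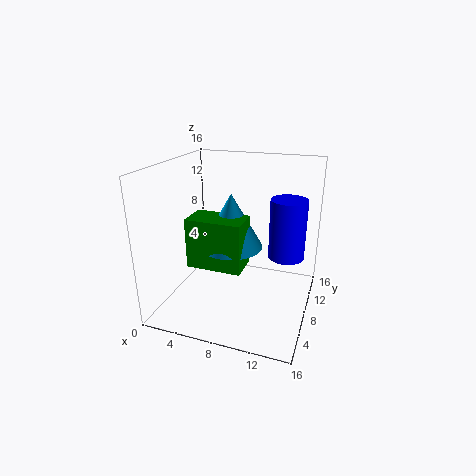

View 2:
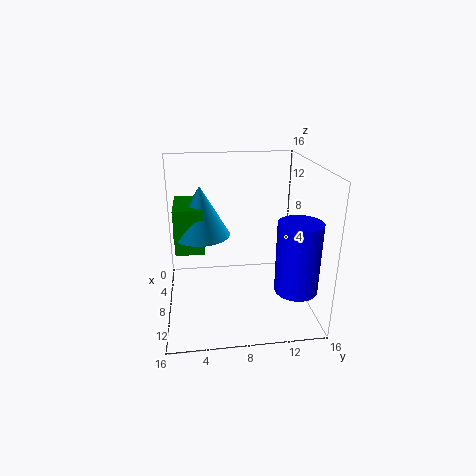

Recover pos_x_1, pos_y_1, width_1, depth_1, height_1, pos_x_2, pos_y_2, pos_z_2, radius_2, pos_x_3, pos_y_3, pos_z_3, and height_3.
pos_x_1 = 5.25
pos_y_1 = 1.25
width_1 = 5.25
depth_1 = 3
height_1 = 4.75
pos_x_2 = 12.5
pos_y_2 = 13.5
pos_z_2 = 3.75
radius_2 = 2.25
pos_x_3 = 8.75
pos_y_3 = 4
pos_z_3 = 9
height_3 = 5.25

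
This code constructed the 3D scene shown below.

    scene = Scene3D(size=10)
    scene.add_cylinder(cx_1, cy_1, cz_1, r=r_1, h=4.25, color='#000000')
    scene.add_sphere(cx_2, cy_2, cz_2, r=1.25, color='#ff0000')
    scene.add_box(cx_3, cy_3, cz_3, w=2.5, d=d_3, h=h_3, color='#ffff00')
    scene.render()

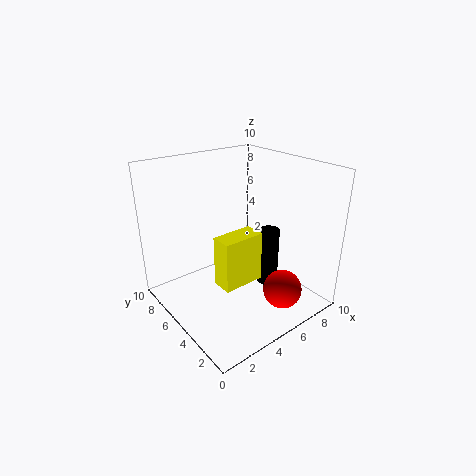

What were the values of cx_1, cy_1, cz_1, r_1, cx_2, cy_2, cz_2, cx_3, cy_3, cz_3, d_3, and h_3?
cx_1 = 7.25, cy_1 = 4.25, cz_1 = 1, r_1 = 0.75, cx_2 = 5.75, cy_2 = 1.25, cz_2 = 2.5, cx_3 = 1.5, cy_3 = 1.5, cz_3 = 4, d_3 = 1.25, h_3 = 3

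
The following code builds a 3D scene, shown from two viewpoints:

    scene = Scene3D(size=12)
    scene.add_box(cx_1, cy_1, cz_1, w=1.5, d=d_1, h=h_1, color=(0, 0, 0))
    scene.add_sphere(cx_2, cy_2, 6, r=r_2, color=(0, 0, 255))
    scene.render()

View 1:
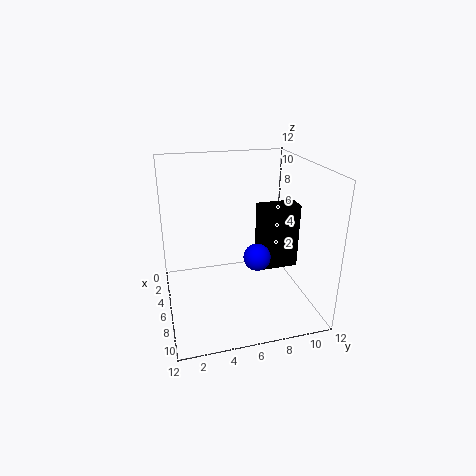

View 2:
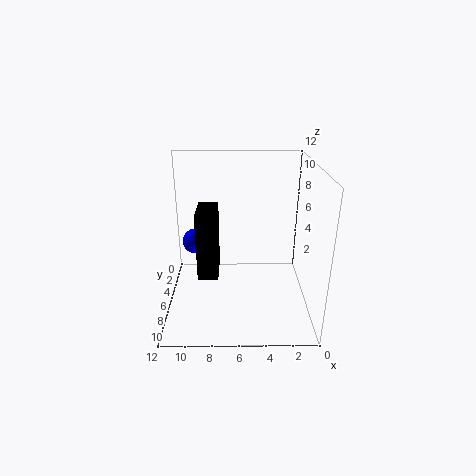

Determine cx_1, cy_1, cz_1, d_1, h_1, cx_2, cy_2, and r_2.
cx_1 = 7.5, cy_1 = 7, cz_1 = 4.5, d_1 = 3, h_1 = 5, cx_2 = 9.5, cy_2 = 6.5, r_2 = 1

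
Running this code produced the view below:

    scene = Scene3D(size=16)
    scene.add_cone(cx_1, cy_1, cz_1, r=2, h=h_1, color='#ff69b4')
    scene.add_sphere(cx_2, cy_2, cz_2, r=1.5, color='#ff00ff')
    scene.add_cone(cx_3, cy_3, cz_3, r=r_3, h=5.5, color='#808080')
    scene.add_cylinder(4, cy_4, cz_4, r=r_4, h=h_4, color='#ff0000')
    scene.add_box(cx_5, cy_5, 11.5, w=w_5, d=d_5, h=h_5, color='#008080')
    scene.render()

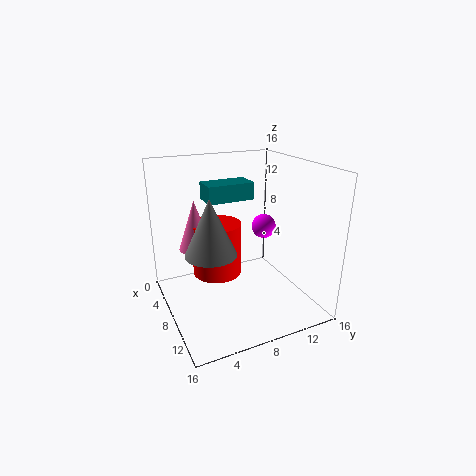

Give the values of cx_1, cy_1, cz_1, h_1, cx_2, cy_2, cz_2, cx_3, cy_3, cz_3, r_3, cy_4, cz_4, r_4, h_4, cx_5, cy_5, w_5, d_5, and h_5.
cx_1 = 3.5, cy_1 = 4.5, cz_1 = 5.5, h_1 = 6, cx_2 = 5, cy_2 = 13, cz_2 = 7.5, cx_3 = 11.5, cy_3 = 3.5, cz_3 = 8.5, r_3 = 2.5, cy_4 = 7, cz_4 = 2, r_4 = 3, h_4 = 6.5, cx_5 = 3, cy_5 = 5.5, w_5 = 3, d_5 = 5.5, h_5 = 2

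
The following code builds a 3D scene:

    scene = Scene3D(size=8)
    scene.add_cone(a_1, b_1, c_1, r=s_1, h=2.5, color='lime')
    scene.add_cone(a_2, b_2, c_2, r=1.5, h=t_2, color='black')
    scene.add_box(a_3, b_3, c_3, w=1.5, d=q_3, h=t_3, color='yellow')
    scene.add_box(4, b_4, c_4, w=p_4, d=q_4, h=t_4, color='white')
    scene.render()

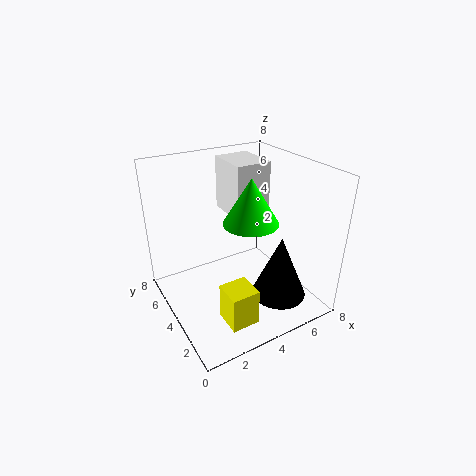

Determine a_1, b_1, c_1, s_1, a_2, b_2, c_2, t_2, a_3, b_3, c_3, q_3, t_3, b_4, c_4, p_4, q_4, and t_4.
a_1 = 4.5
b_1 = 3.5
c_1 = 5
s_1 = 1.5
a_2 = 5.5
b_2 = 2
c_2 = 1
t_2 = 3.5
a_3 = 2
b_3 = 1
c_3 = 0.5
q_3 = 1.5
t_3 = 2
b_4 = 4
c_4 = 5
p_4 = 2
q_4 = 2.5
t_4 = 3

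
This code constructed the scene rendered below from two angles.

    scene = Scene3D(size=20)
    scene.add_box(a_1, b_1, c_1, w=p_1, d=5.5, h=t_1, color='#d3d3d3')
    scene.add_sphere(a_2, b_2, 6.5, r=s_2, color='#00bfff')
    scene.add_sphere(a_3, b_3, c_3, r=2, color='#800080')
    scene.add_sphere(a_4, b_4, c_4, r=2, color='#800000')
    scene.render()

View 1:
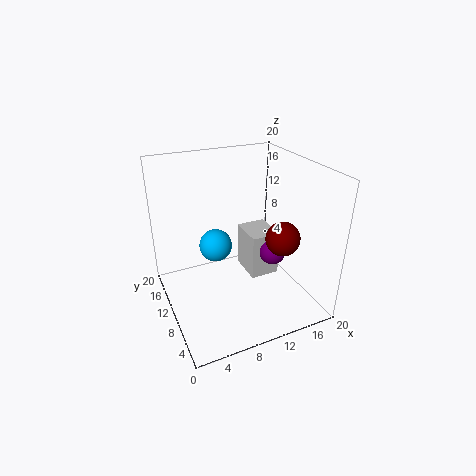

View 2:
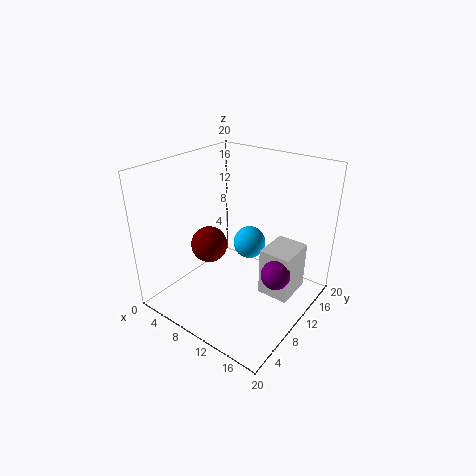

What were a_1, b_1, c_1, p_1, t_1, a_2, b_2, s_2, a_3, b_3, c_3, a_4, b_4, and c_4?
a_1 = 13
b_1 = 11
c_1 = 1.5
p_1 = 4.5
t_1 = 7
a_2 = 8.5
b_2 = 15
s_2 = 2.5
a_3 = 16
b_3 = 10.5
c_3 = 6
a_4 = 12
b_4 = 2
c_4 = 13.5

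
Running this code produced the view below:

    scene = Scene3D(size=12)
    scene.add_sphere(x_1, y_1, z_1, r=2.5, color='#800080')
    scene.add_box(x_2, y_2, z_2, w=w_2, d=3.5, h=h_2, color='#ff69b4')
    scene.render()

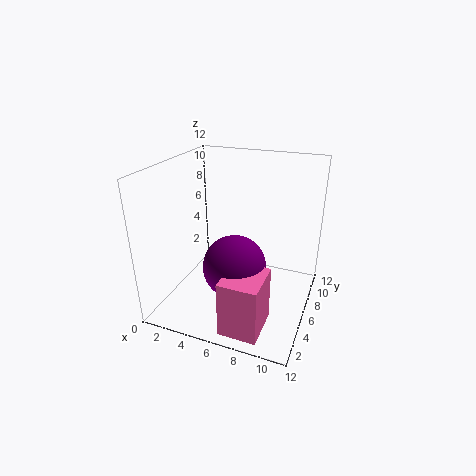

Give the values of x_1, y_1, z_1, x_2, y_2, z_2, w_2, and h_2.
x_1 = 6.5, y_1 = 4, z_1 = 4.5, x_2 = 6.5, y_2 = 0.5, z_2 = 0.5, w_2 = 3, h_2 = 4.5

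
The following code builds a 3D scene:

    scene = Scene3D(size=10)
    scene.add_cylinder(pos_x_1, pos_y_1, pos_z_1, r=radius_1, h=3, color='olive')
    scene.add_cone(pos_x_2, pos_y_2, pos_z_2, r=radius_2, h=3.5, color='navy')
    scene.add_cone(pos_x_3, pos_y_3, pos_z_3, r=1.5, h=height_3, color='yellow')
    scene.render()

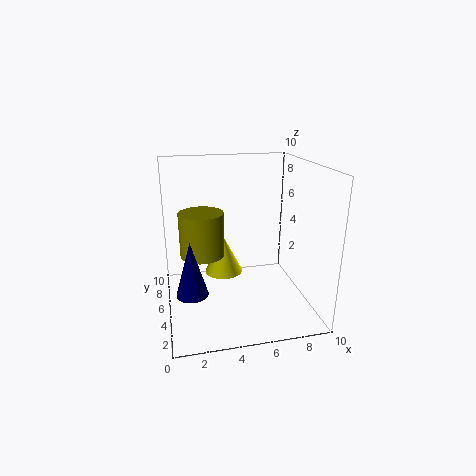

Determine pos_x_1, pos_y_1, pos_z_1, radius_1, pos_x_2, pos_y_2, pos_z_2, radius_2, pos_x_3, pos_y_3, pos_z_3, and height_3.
pos_x_1 = 2.5, pos_y_1 = 5, pos_z_1 = 4, radius_1 = 1.5, pos_x_2 = 1.5, pos_y_2 = 2.5, pos_z_2 = 2.5, radius_2 = 1, pos_x_3 = 4.5, pos_y_3 = 8, pos_z_3 = 1, height_3 = 3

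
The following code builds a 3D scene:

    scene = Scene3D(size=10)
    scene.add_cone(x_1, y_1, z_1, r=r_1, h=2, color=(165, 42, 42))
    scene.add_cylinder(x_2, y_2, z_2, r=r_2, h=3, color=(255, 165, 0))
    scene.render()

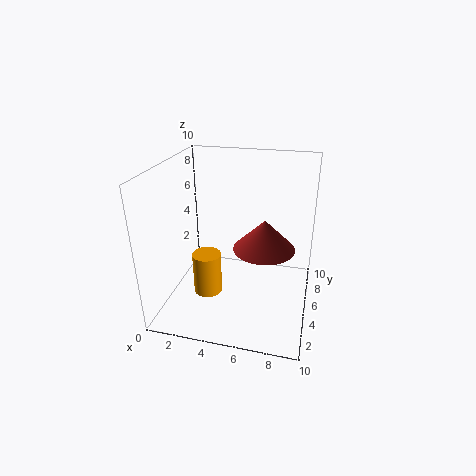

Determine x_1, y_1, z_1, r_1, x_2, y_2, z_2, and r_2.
x_1 = 7
y_1 = 4
z_1 = 5
r_1 = 2
x_2 = 3
y_2 = 4
z_2 = 1
r_2 = 1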